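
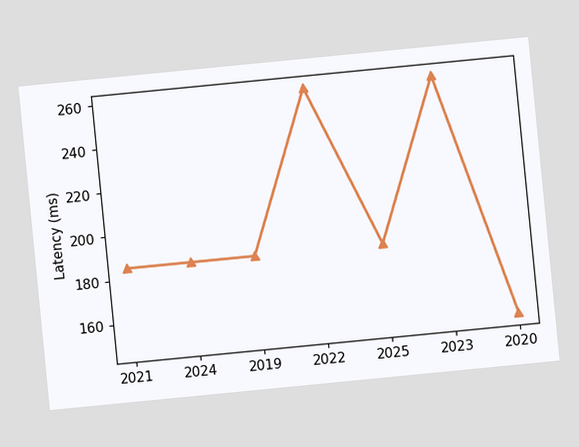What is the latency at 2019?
185ms

The chart is tilted about 6° counter-clockwise. At 2019, the line is at 185ms.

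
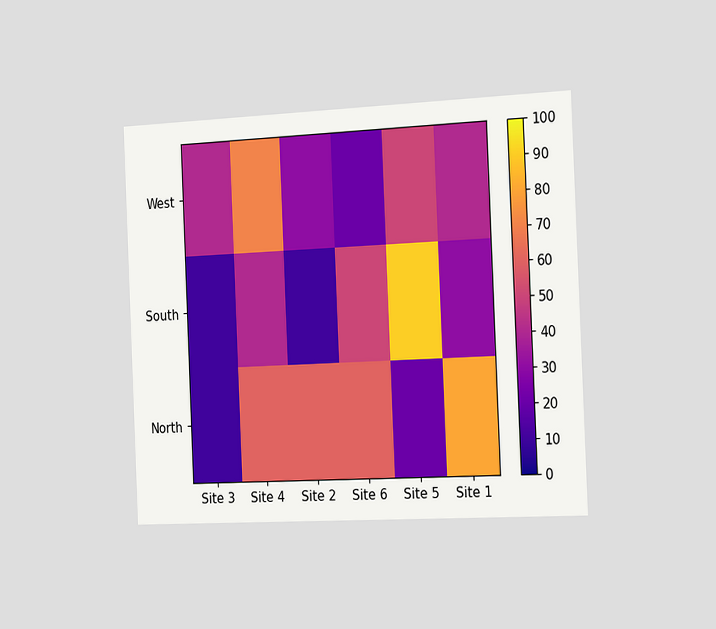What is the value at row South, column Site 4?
The chart is tilted about 3° counter-clockwise and viewed slightly from the right. Matching cell (South, Site 4) against the colorbar gives 40.

40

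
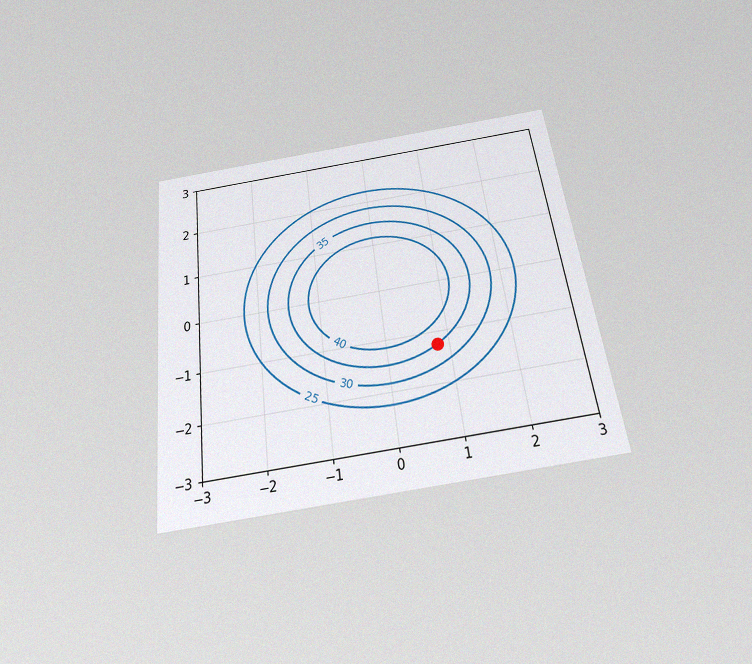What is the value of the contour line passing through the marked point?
35

The chart is tilted about 7° counter-clockwise and viewed slightly from below, with some photo noise. The marked point sits on the contour labelled 35.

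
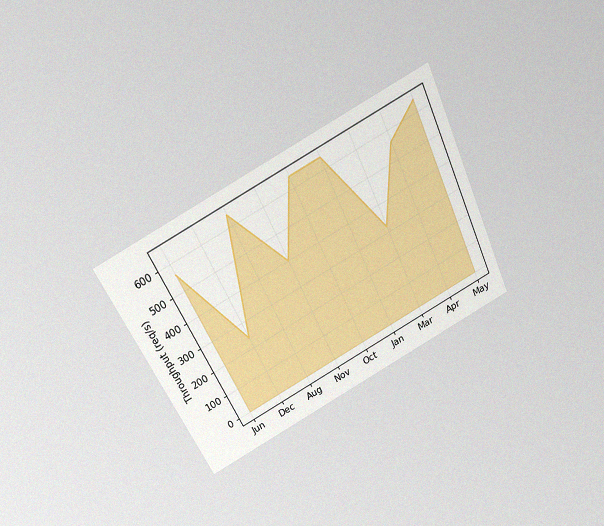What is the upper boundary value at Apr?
The chart is tilted about 26° counter-clockwise and viewed slightly from above, with some photo noise. At Apr the upper boundary is at 560req/s.

560req/s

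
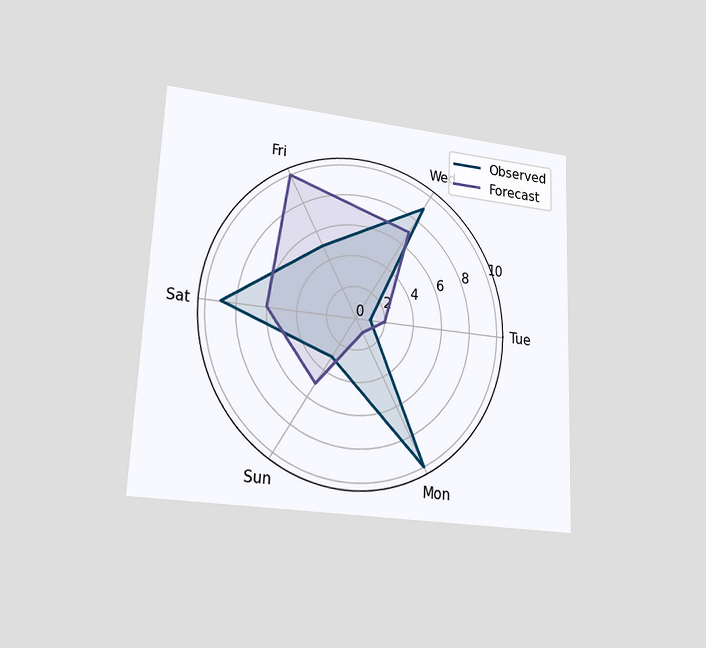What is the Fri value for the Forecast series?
10

The chart is tilted about 3° clockwise and viewed at a slight angle. On the Fri axis, Forecast reaches 10.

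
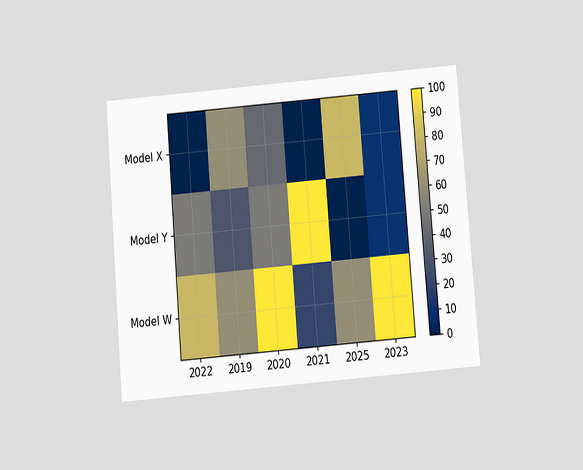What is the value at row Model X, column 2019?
The chart is tilted about 5° counter-clockwise and viewed slightly from below. Matching cell (Model X, 2019) against the colorbar gives 60.

60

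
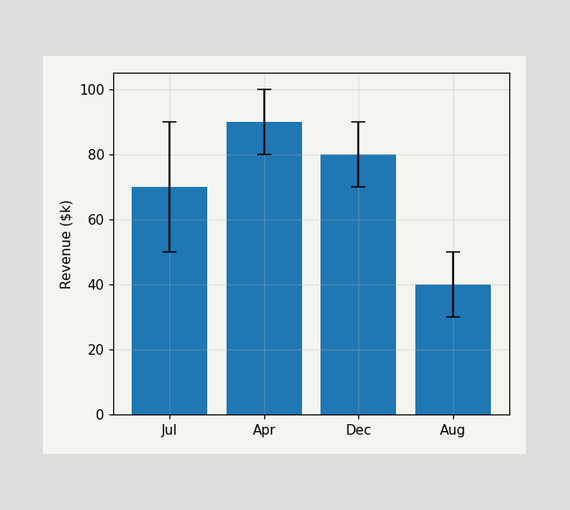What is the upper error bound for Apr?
$100k

The Apr bar's upper whisker reaches $100k.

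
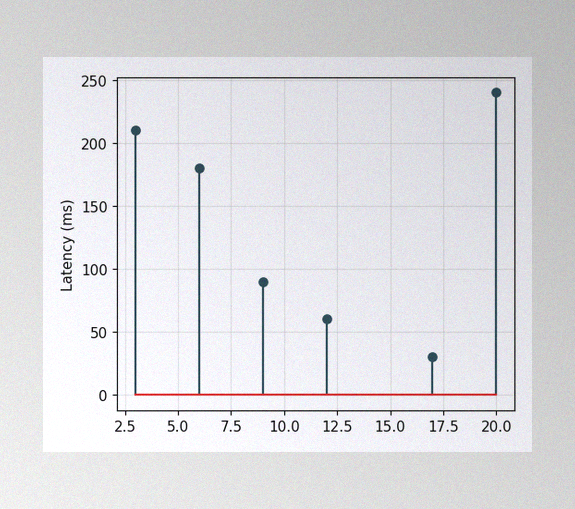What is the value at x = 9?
90ms

The image has some photo noise and uneven lighting. The stem at x=9 reaches 90ms.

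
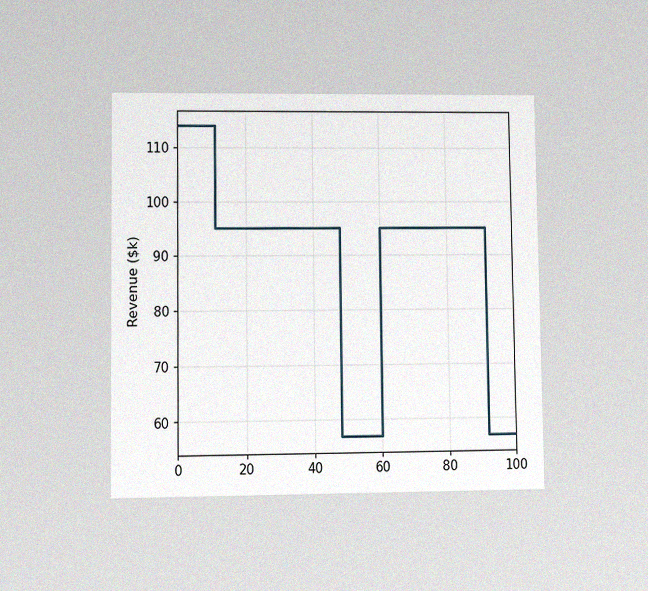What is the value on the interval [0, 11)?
$114k

The chart is viewed at a slight angle, with some photo noise. On [0, 11) the step sits at $114k.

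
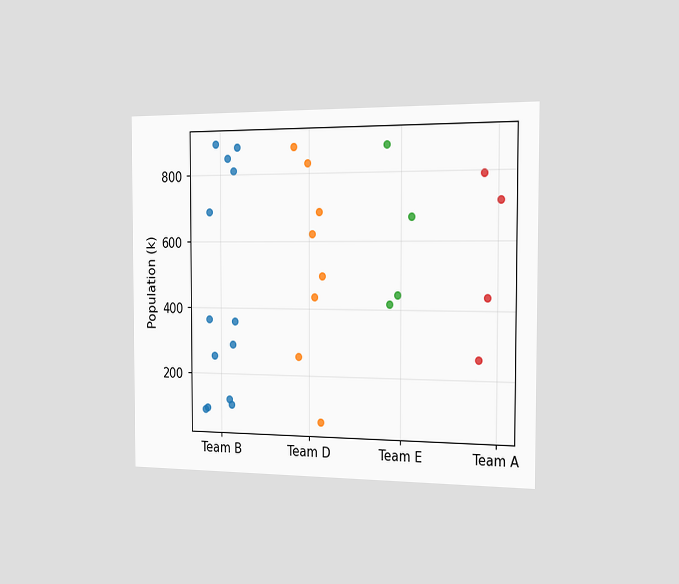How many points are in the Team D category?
The chart is viewed slightly from the right. Counting the markers in the Team D column gives 8.

8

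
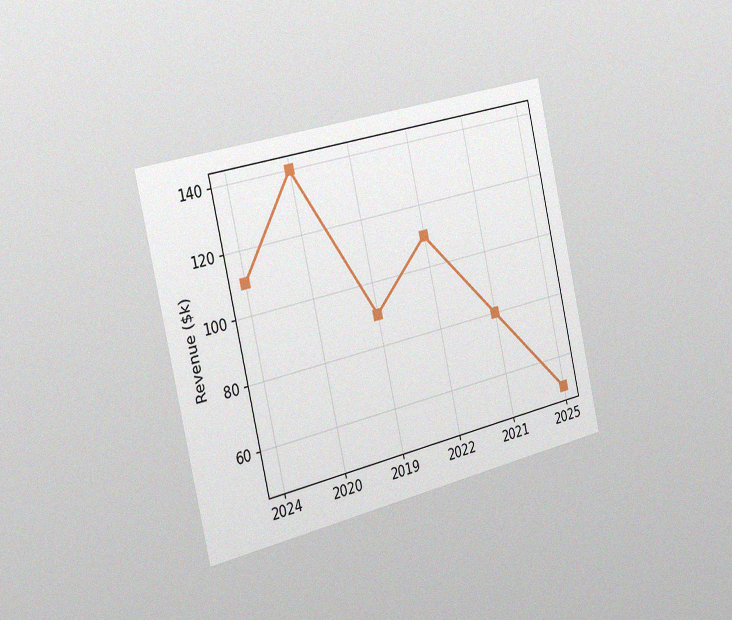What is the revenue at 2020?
$140k

The chart is tilted about 13° counter-clockwise and viewed slightly from the left, with some photo noise. At 2020, the line is at $140k.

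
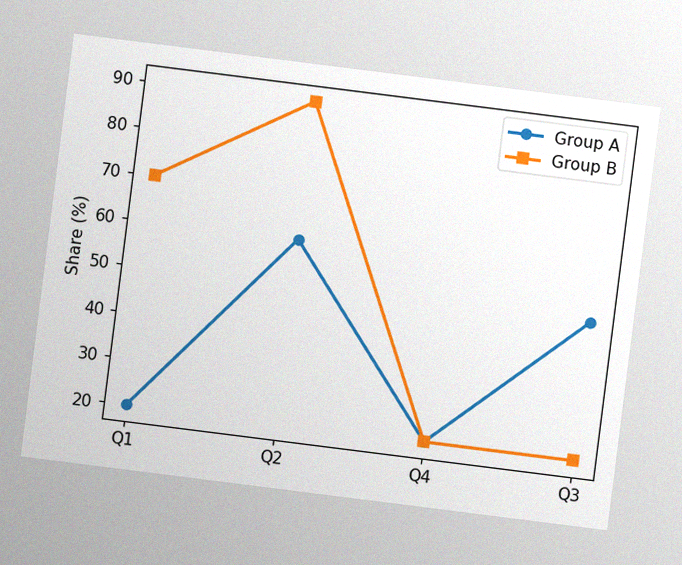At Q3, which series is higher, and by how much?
Group A, by 30%

The chart is tilted about 7° clockwise, with some photo noise. At Q3, Group A sits above the other line by 30%.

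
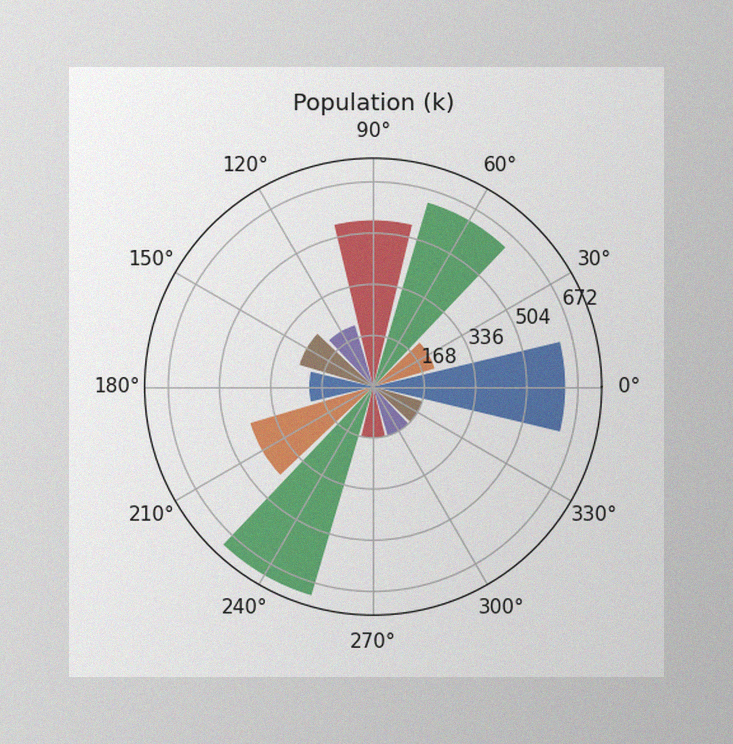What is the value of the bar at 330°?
The image has some photo noise and uneven lighting. The bar at 330° reaches 168k on the radial axis.

168k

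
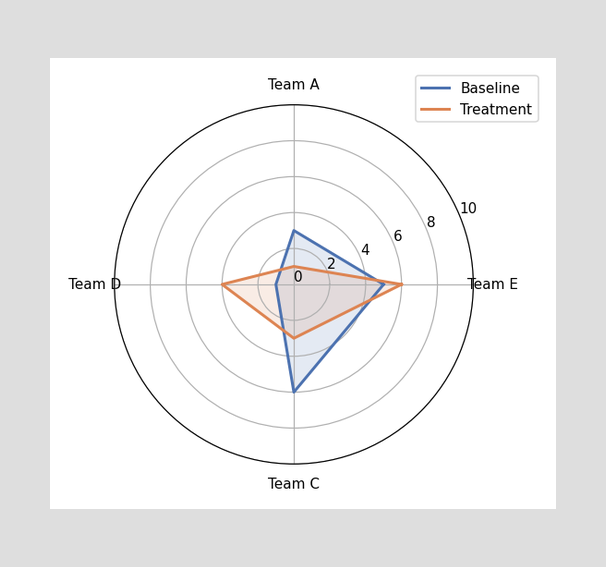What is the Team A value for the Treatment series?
On the Team A axis, Treatment reaches 1.

1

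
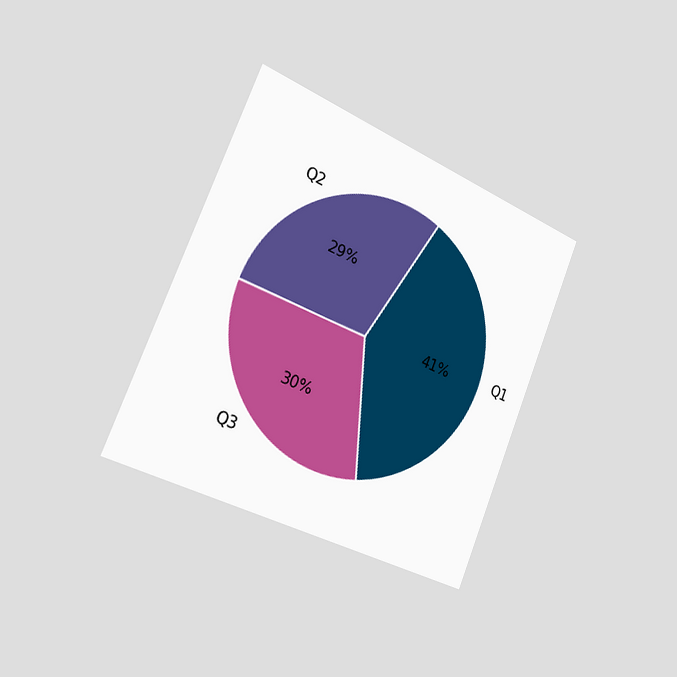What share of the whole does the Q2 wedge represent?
29%

The chart is tilted about 22° clockwise and viewed slightly from the left. The Q2 slice takes up 29% of the pie.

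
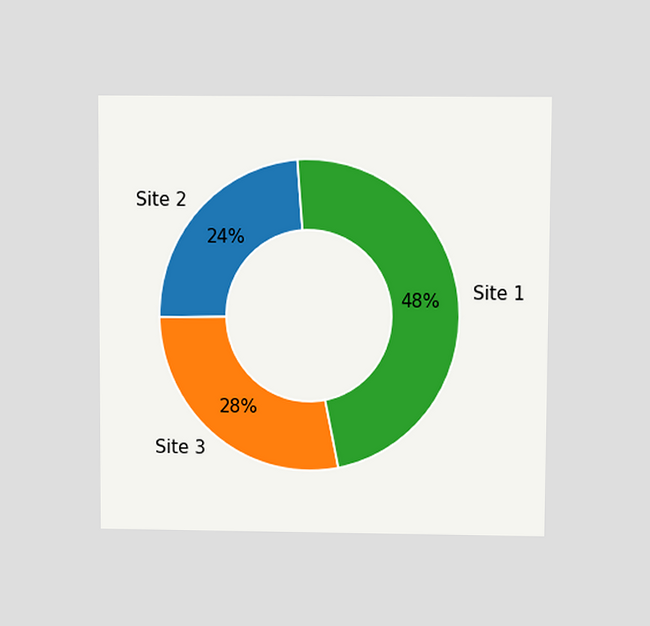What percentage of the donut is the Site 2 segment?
The chart is viewed at a slight angle. The Site 2 segment takes up 24% of the ring.

24%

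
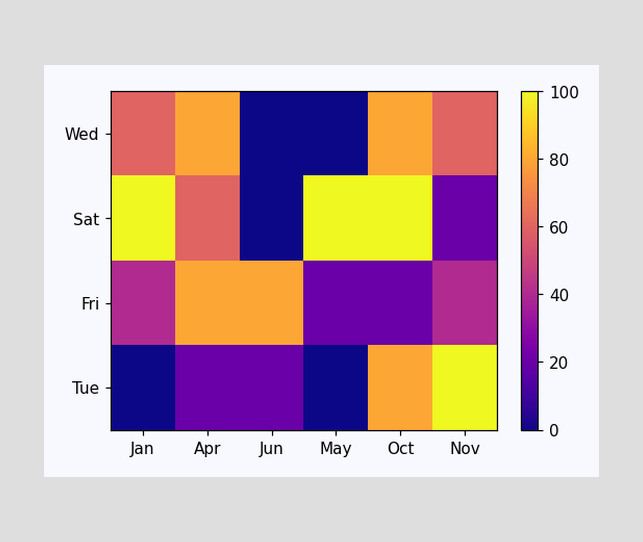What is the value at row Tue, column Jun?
20

Matching cell (Tue, Jun) against the colorbar gives 20.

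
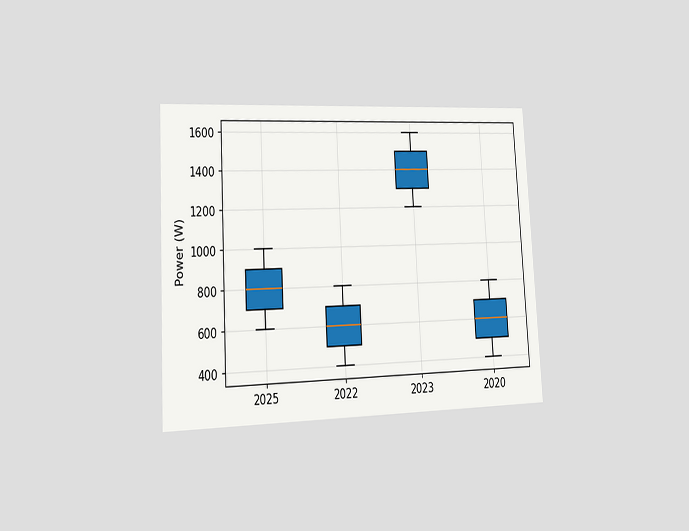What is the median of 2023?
1400W

The chart is tilted about 3° counter-clockwise and viewed slightly from the left. The median line in the 2023 box sits at 1400W.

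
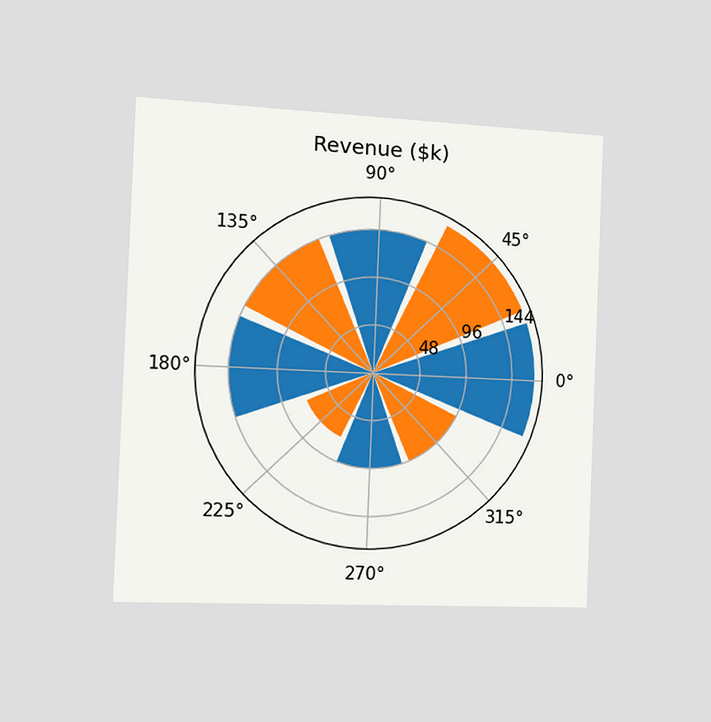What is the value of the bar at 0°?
The chart is tilted about 2° clockwise and viewed slightly from the left. The bar at 0° reaches $168k on the radial axis.

$168k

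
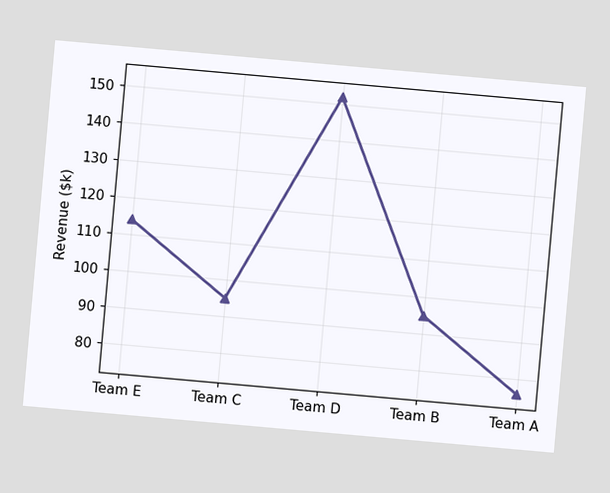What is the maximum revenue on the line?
$152k

The chart is tilted about 5° clockwise. The highest point is at Team D, and reading across to the y-axis gives $152k.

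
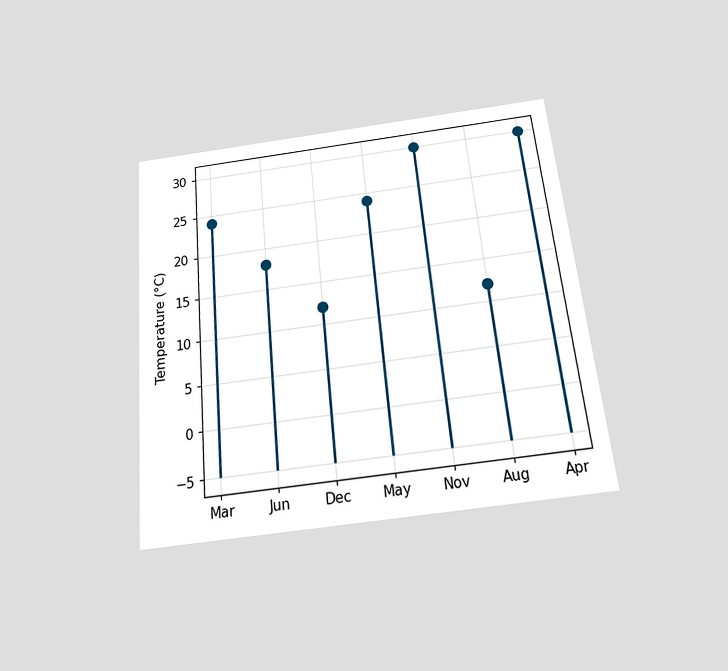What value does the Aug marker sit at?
The chart is tilted about 6° counter-clockwise and viewed slightly from below. The Aug marker sits at 12°C.

12°C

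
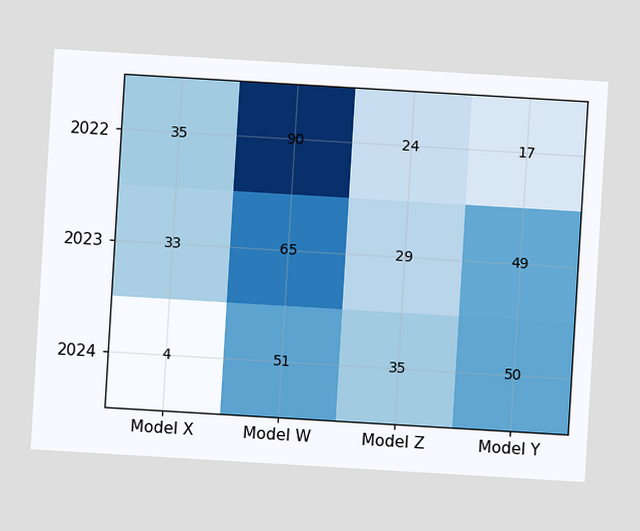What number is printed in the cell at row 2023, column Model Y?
49

The chart is tilted about 3° clockwise. The (2023, Model Y) cell reads 49.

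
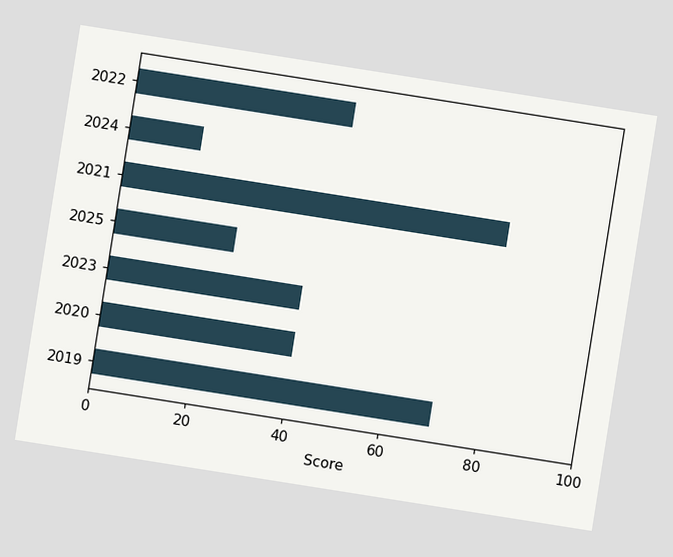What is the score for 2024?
15

The chart is tilted about 9° clockwise. Reading along the chart's x-axis, the 2024 bar reaches 15.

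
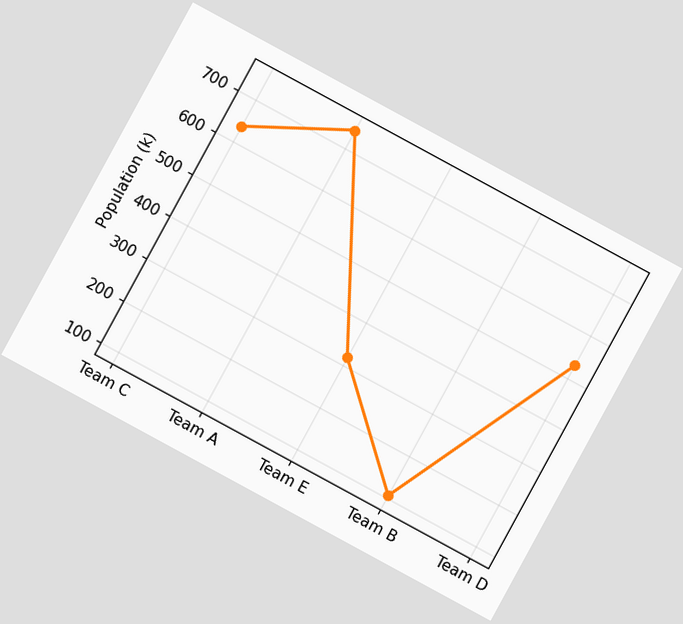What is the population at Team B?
106k

The chart is tilted about 29° clockwise. At Team B, the line is at 106k.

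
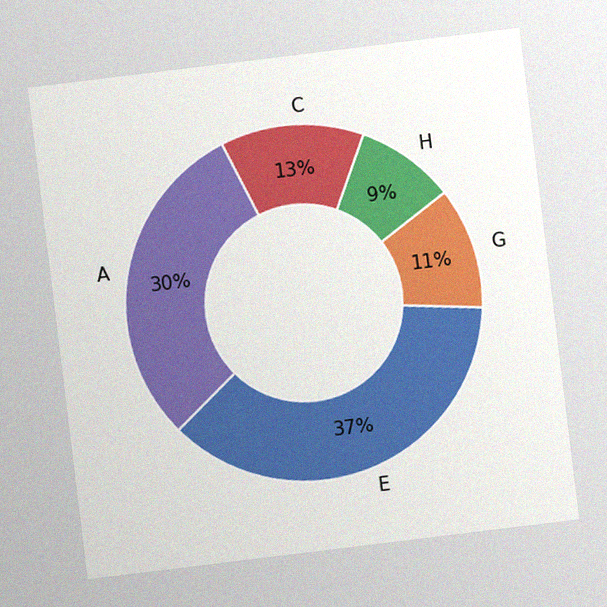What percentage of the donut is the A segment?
30%

The chart is tilted about 7° counter-clockwise, with some photo noise. The A segment takes up 30% of the ring.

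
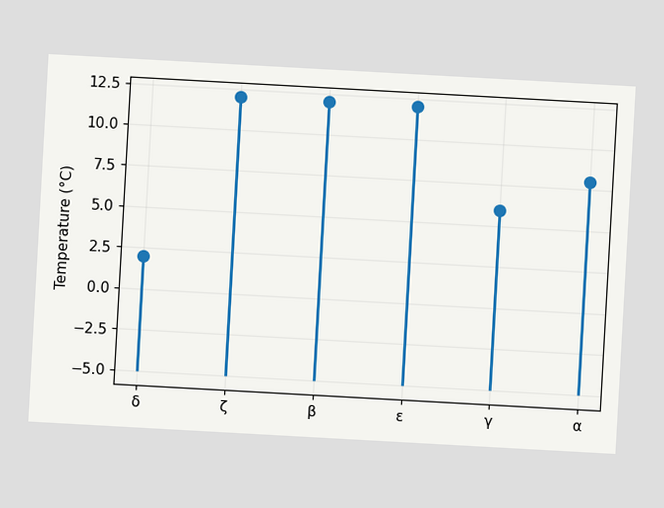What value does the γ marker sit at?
6°C

The chart is tilted about 3° clockwise. The γ marker sits at 6°C.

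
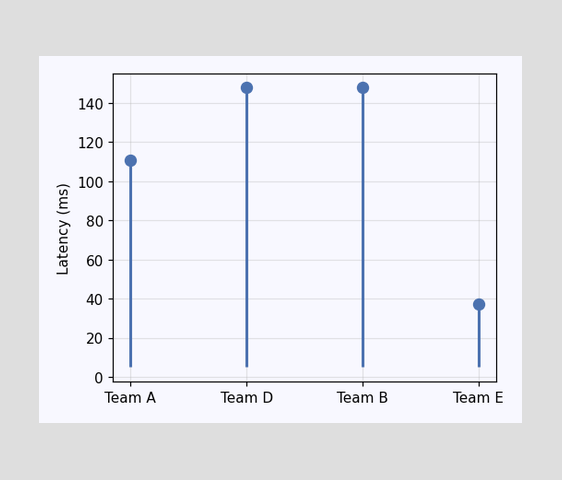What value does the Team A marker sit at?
The Team A marker sits at 111ms.

111ms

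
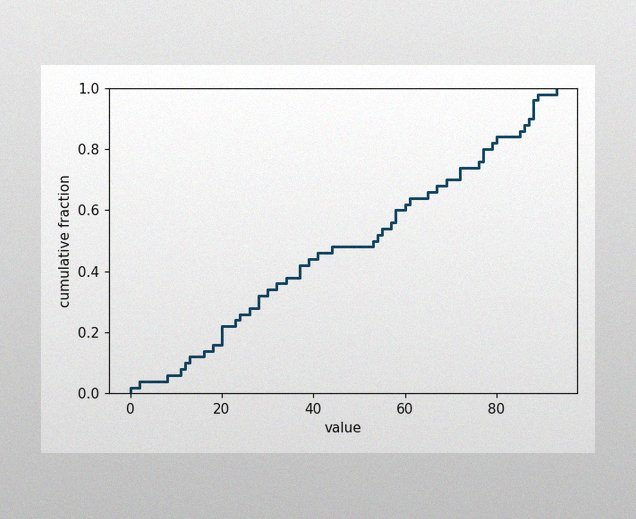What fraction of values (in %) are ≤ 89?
The image has some photo noise and uneven lighting. At x=89 the ECDF step is at 98%.

98%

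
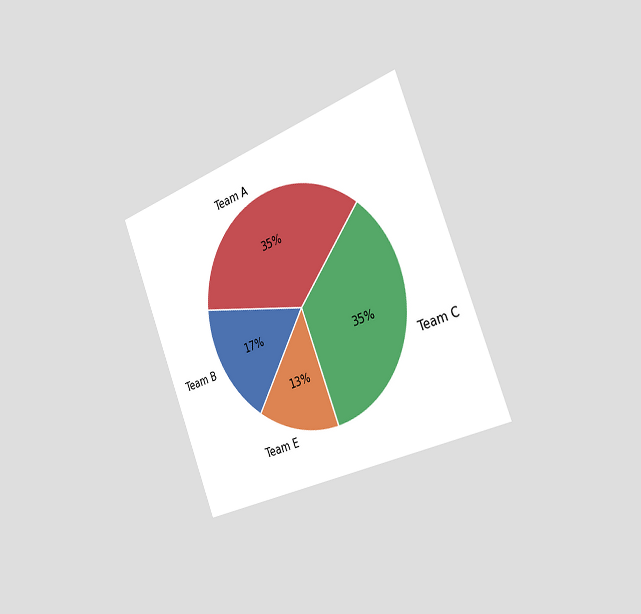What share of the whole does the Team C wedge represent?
35%

The chart is tilted about 22° counter-clockwise and viewed slightly from the right. The Team C slice takes up 35% of the pie.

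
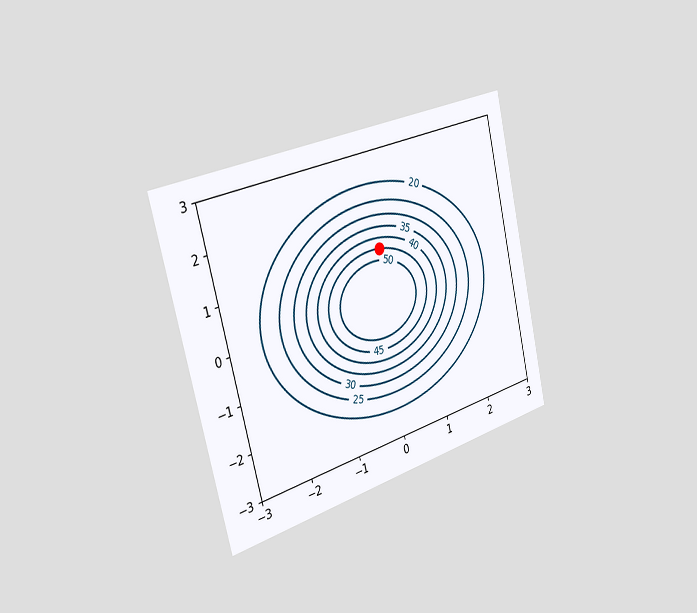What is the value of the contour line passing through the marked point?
The chart is tilted about 14° counter-clockwise and viewed slightly from the left. The marked point sits on the contour labelled 45.

45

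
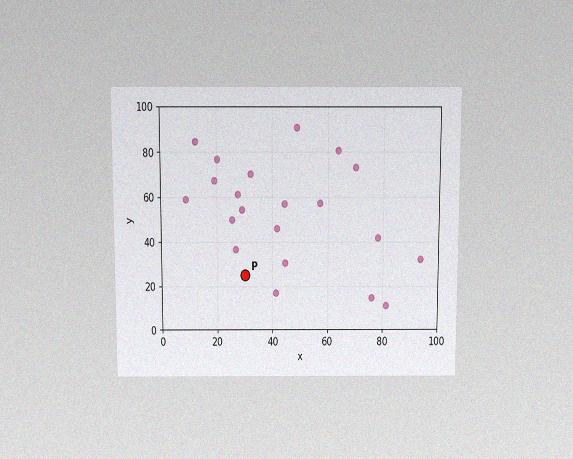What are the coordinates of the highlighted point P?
(30, 25)

The chart is viewed slightly from above, with some photo noise. Following the gridlines from P to each axis, P sits at (30, 25).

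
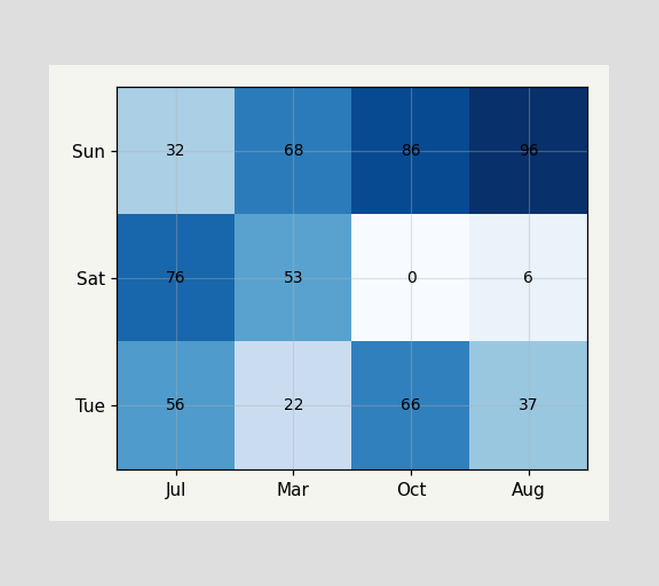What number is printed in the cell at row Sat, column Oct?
The (Sat, Oct) cell reads 0.

0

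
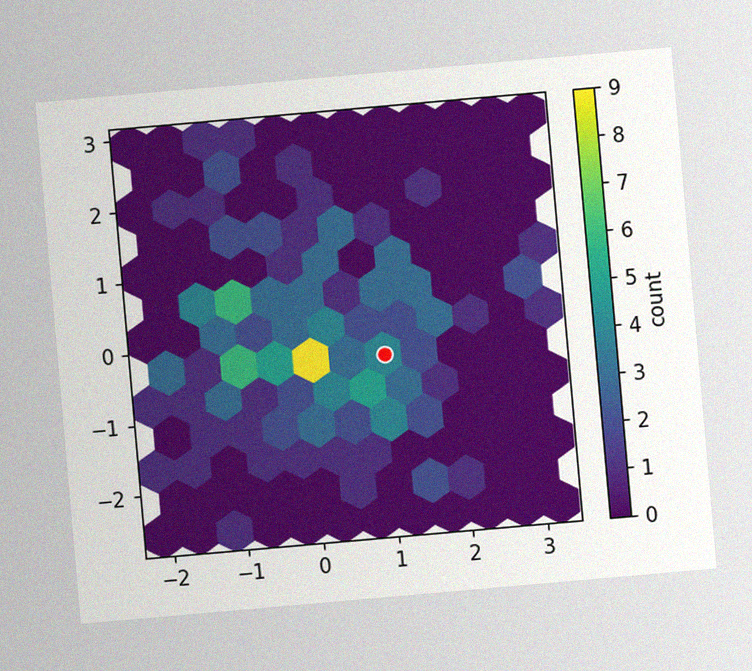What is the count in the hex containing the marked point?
The chart is tilted about 5° counter-clockwise, with some photo noise. The marked hex reads 4 on the colorbar.

4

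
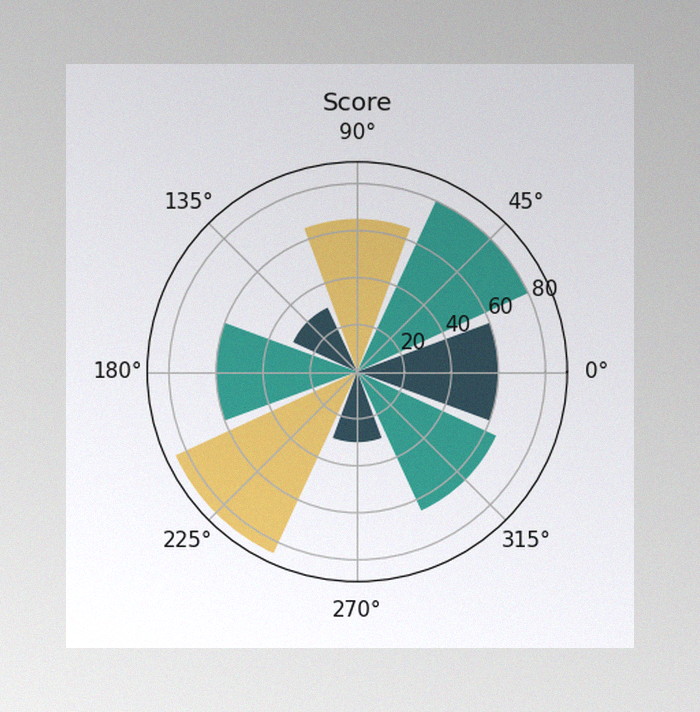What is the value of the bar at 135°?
The image has some photo noise and uneven lighting. The bar at 135° reaches 30 on the radial axis.

30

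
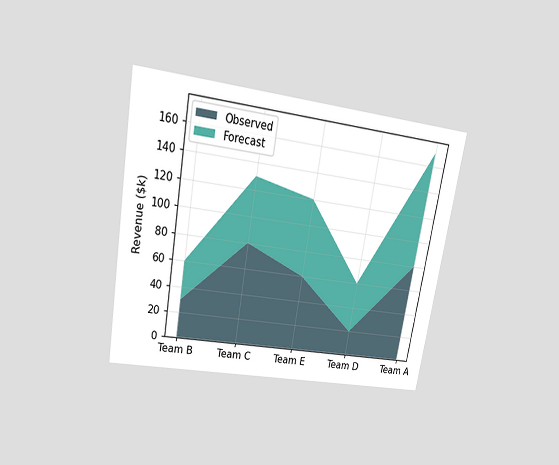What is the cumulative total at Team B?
$60k

The chart is tilted about 10° clockwise and viewed slightly from above. The stacked total at Team B reaches $60k.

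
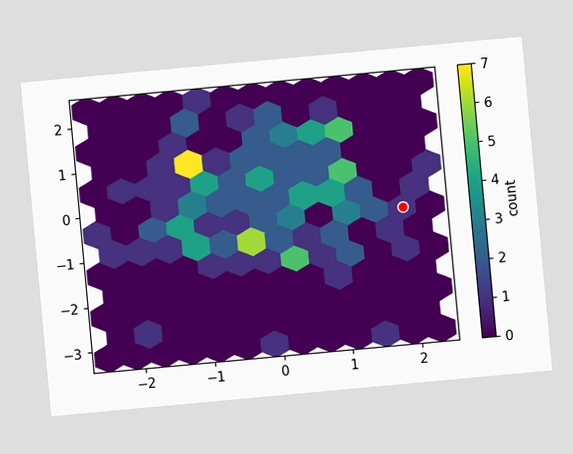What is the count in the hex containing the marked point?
1

The chart is tilted about 5° counter-clockwise. The marked hex reads 1 on the colorbar.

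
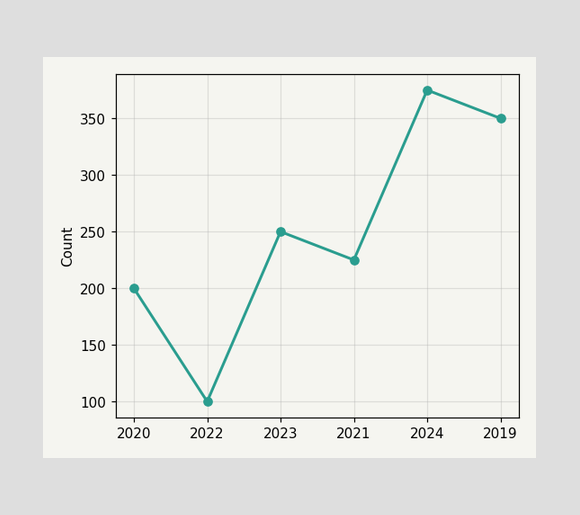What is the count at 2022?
100

At 2022, the line is at 100.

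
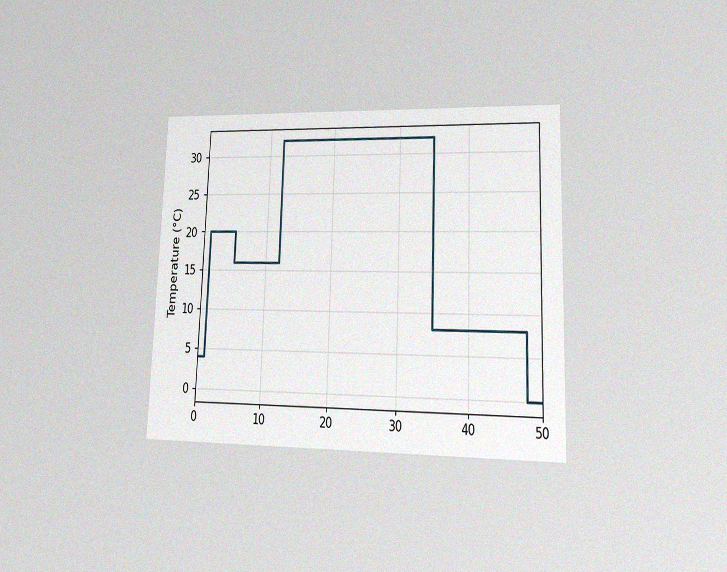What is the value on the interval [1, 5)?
The chart is tilted about 2° clockwise and viewed at a slight angle, with some photo noise. On [1, 5) the step sits at 20°C.

20°C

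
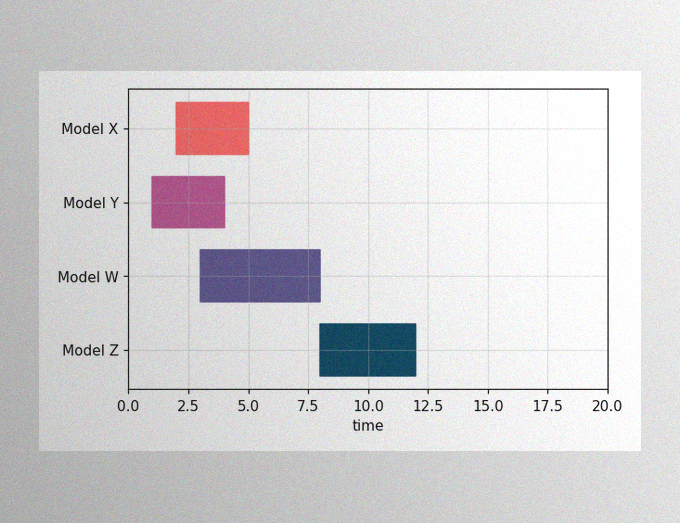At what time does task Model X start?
2

The image has some photo noise and uneven lighting. The Model X bar begins at t=2.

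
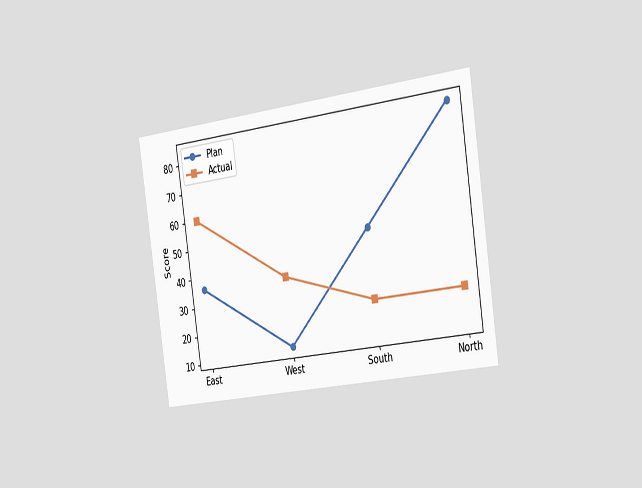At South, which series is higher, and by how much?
The chart is tilted about 8° counter-clockwise and viewed slightly from the right. At South, Plan sits above the other line by 24.

Plan, by 24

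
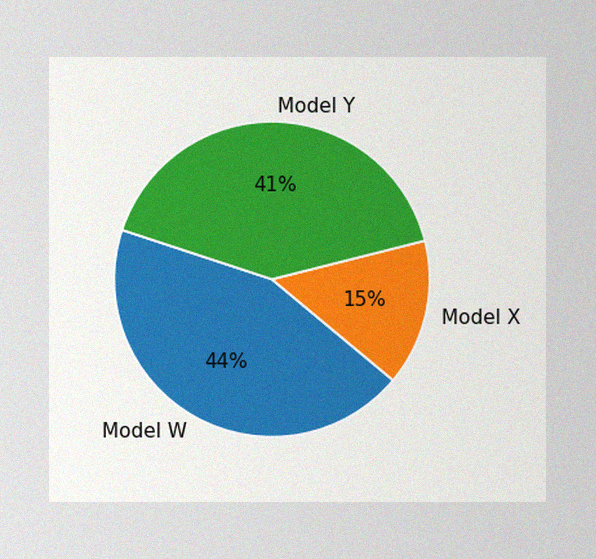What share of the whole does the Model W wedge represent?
The image has some photo noise and uneven lighting. The Model W slice takes up 44% of the pie.

44%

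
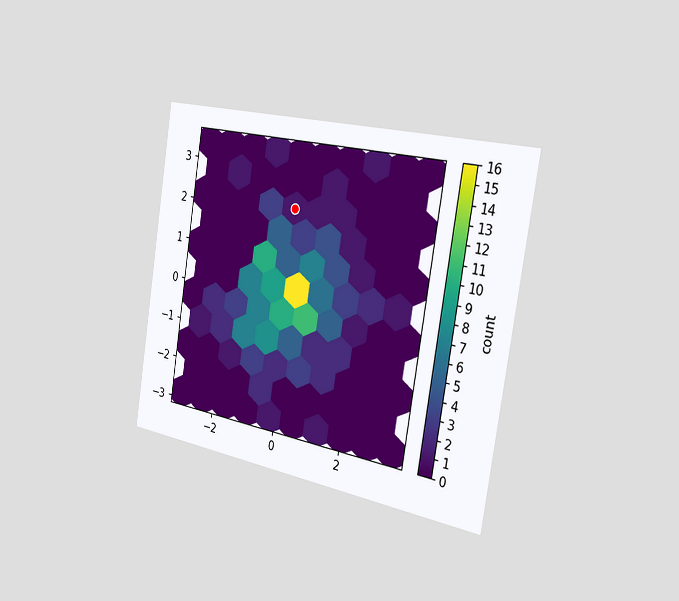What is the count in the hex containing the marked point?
1

The chart is tilted about 9° clockwise and viewed slightly from the right. The marked hex reads 1 on the colorbar.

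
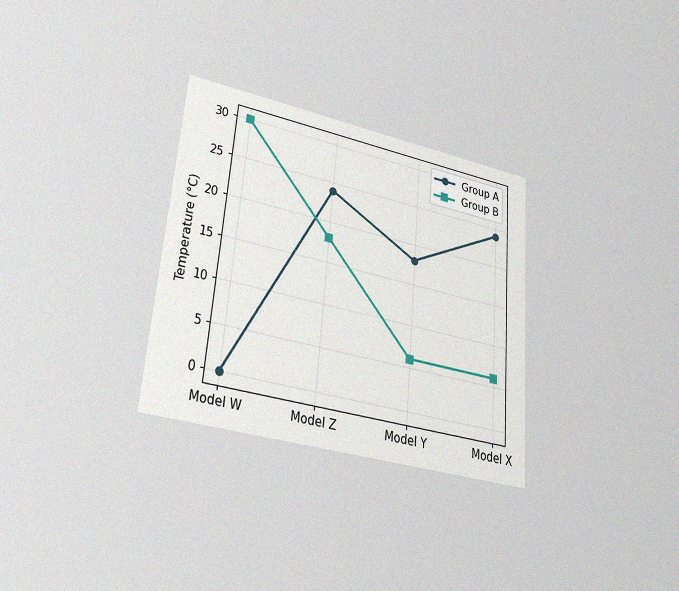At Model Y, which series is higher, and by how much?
The chart is tilted about 5° clockwise and viewed at a slight angle, with some photo noise. At Model Y, Group A sits above the other line by 12°C.

Group A, by 12°C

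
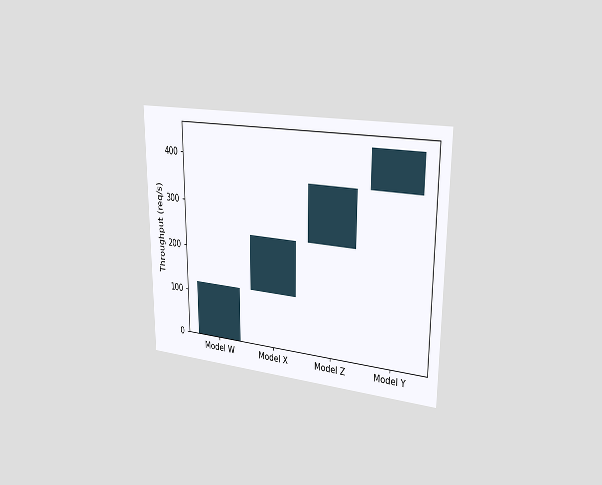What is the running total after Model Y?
440req/s

The chart is viewed slightly from the right. After Model Y the running total reaches 440req/s.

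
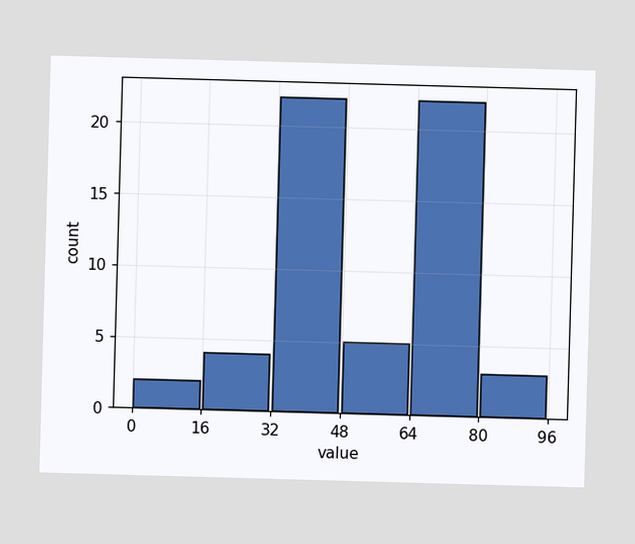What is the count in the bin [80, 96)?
3

The [80, 96) bin has height 3.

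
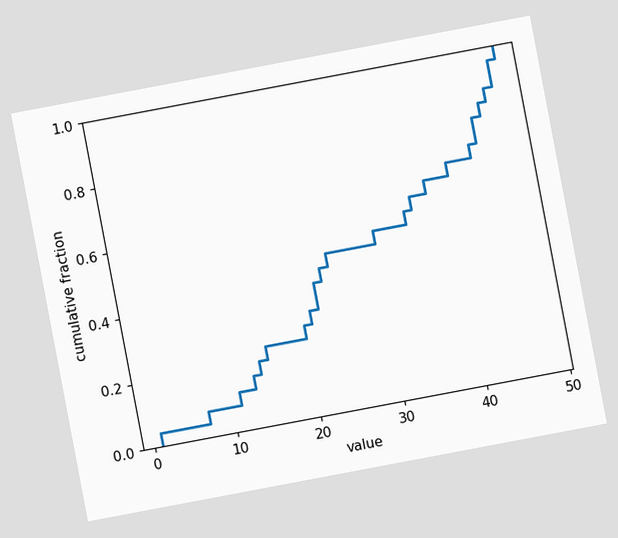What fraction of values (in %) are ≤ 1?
4%

The chart is tilted about 11° counter-clockwise. At x=1 the ECDF step is at 4%.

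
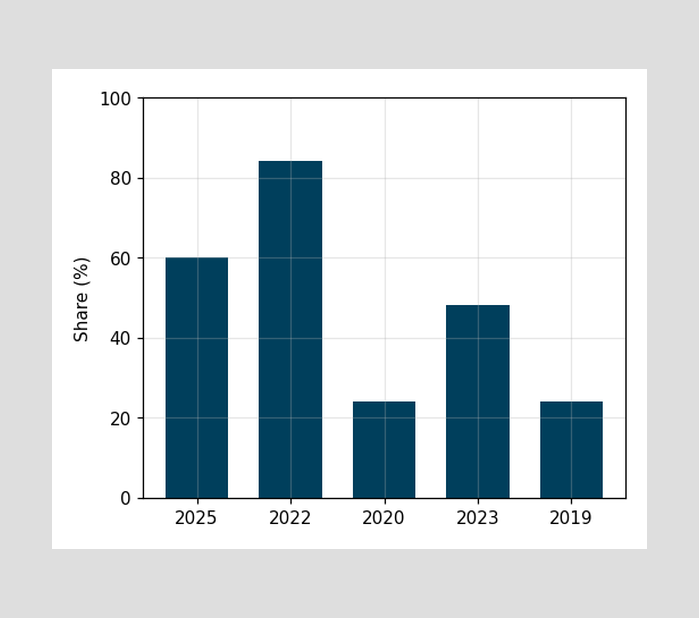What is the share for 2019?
Reading along the chart's y-axis, the 2019 bar reaches 24%.

24%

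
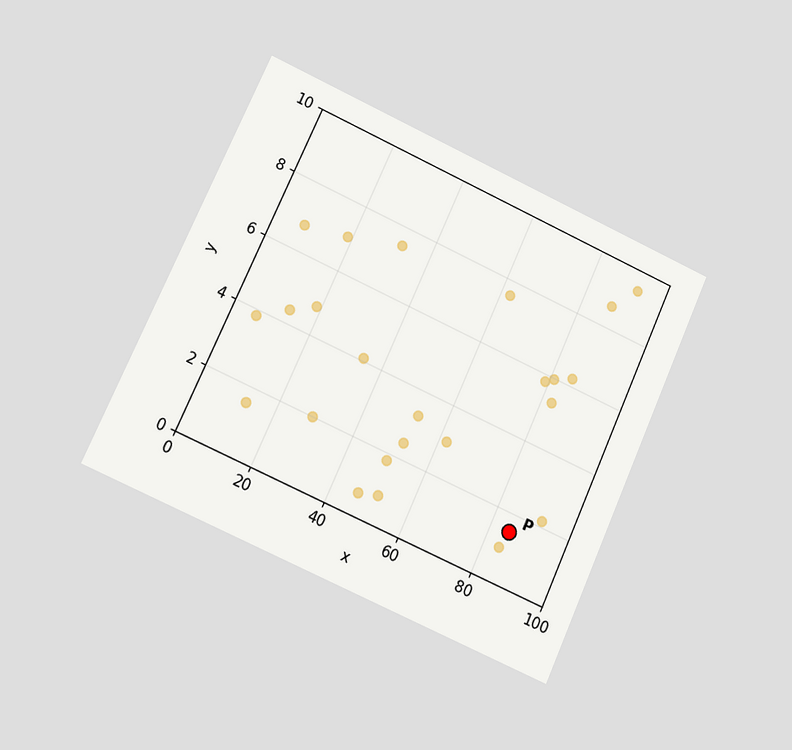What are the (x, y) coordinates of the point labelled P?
The chart is tilted about 24° clockwise and viewed at a slight angle. Following the gridlines from P to each axis, P sits at (85, 1.5).

(85, 1.5)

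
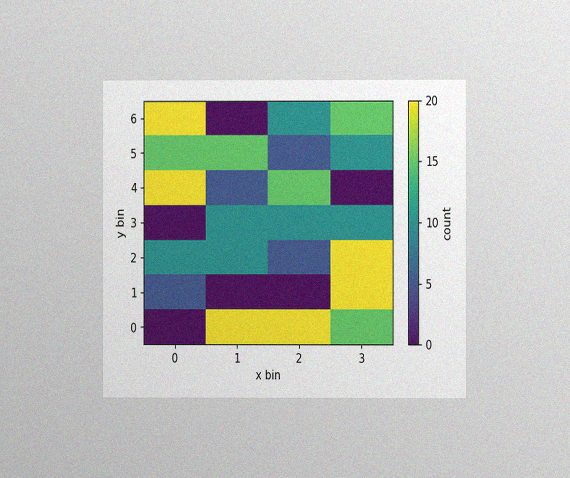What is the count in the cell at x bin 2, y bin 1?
0

The chart is viewed at a slight angle, with some photo noise. Matching the cell (2, 1) against the colorbar gives 0.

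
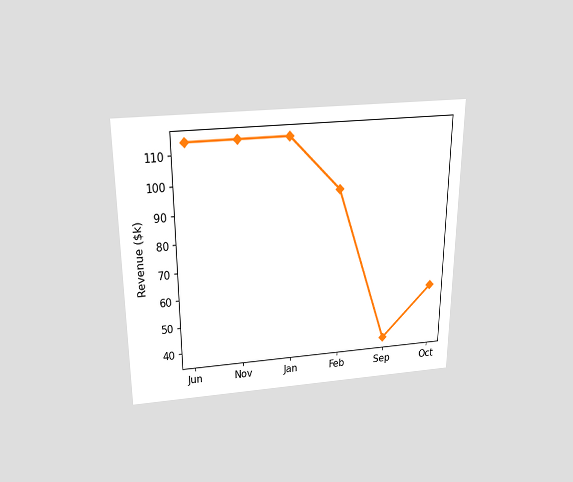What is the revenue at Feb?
The chart is viewed slightly from above. At Feb, the line is at $95k.

$95k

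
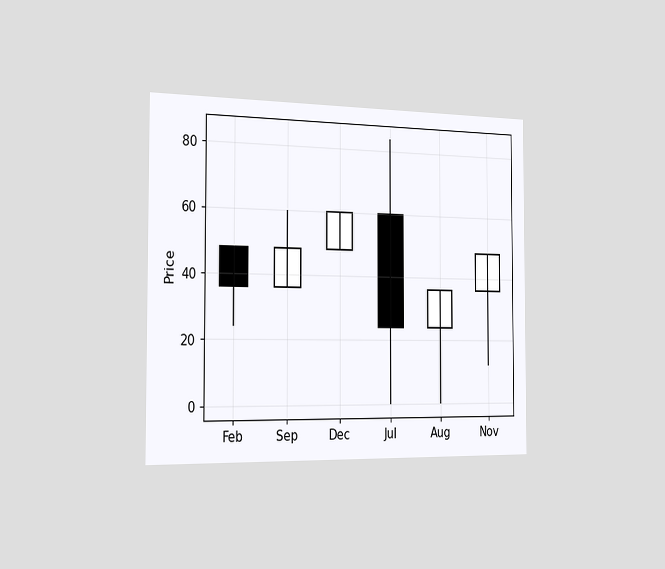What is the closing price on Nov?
The chart is viewed slightly from the left. The Nov candle closes at 48.

48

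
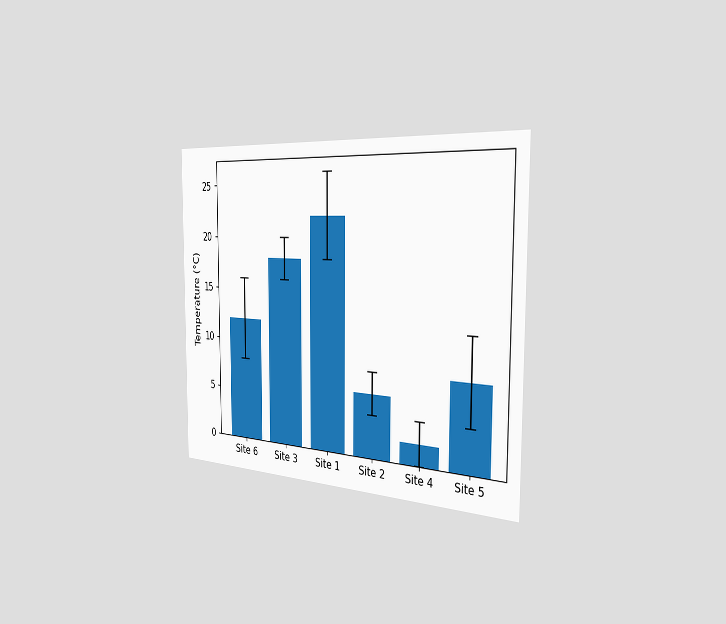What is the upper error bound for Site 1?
The chart is viewed slightly from the right. The Site 1 bar's upper whisker reaches 26°C.

26°C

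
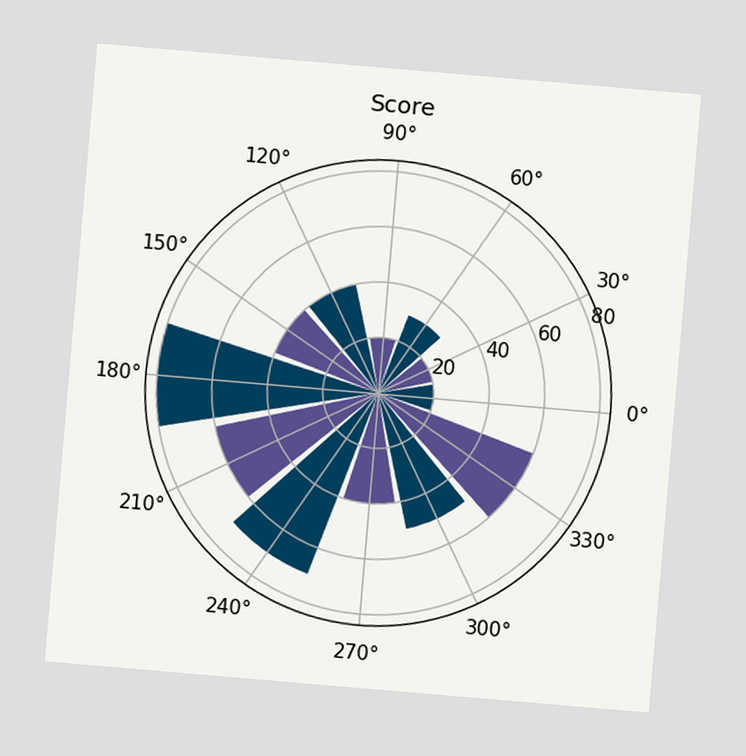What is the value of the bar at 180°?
The chart is tilted about 5° clockwise. The bar at 180° reaches 80 on the radial axis.

80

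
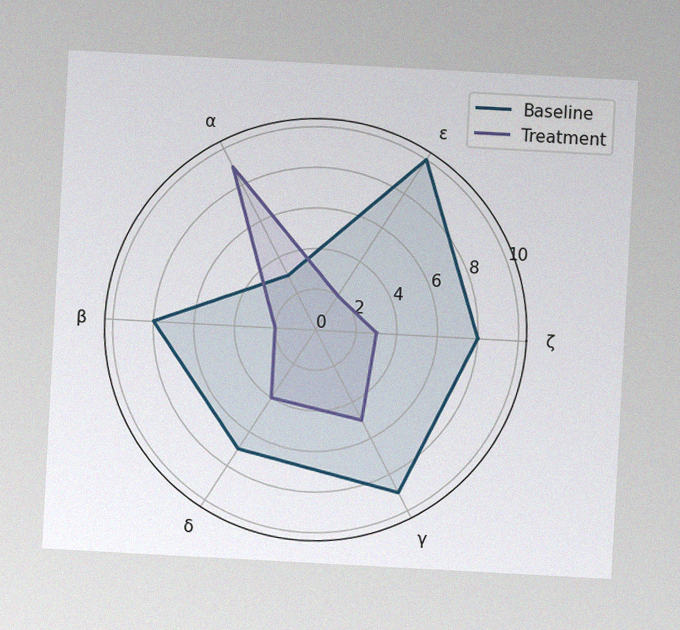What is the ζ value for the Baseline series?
8

The chart is tilted about 3° clockwise, with some photo noise. On the ζ axis, Baseline reaches 8.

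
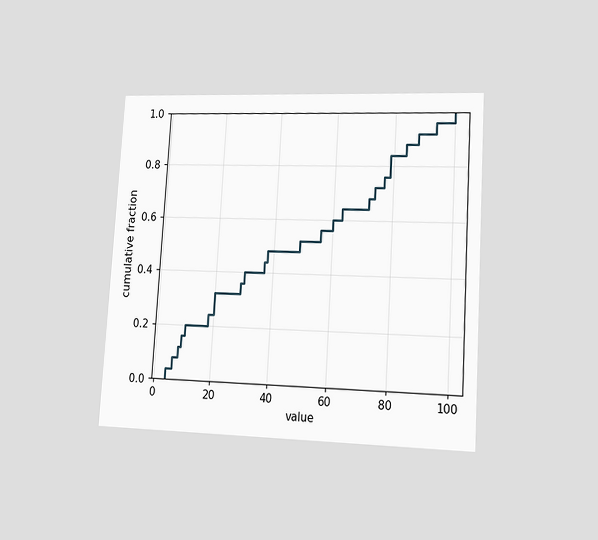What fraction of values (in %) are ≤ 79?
84%

The chart is tilted about 3° clockwise and viewed at a slight angle. At x=79 the ECDF step is at 84%.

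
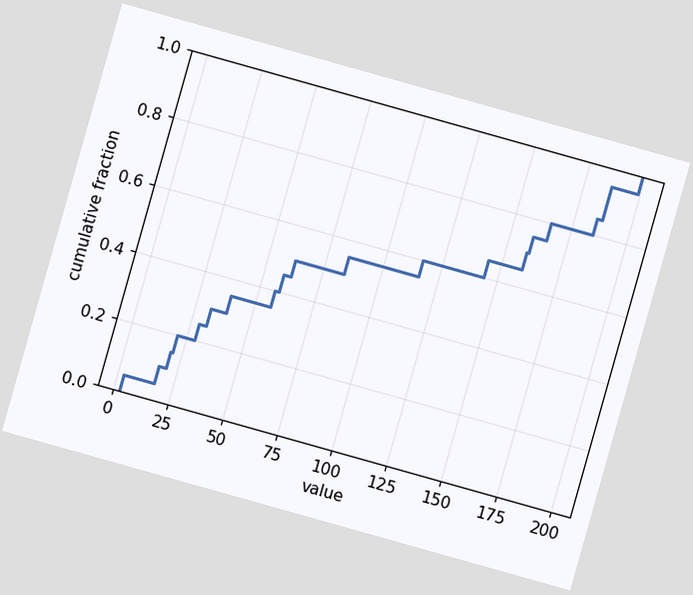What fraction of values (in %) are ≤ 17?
10%

The chart is tilted about 16° clockwise. At x=17 the ECDF step is at 10%.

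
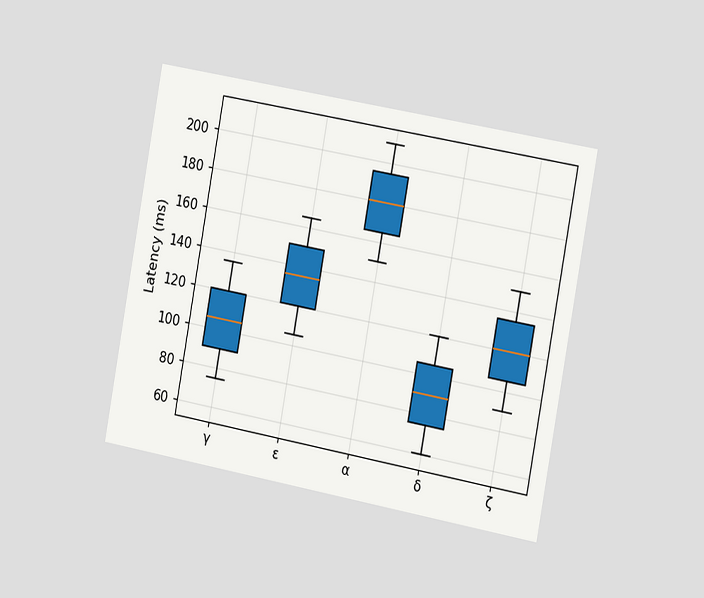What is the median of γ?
The chart is tilted about 10° clockwise and viewed slightly from the right. The median line in the γ box sits at 105ms.

105ms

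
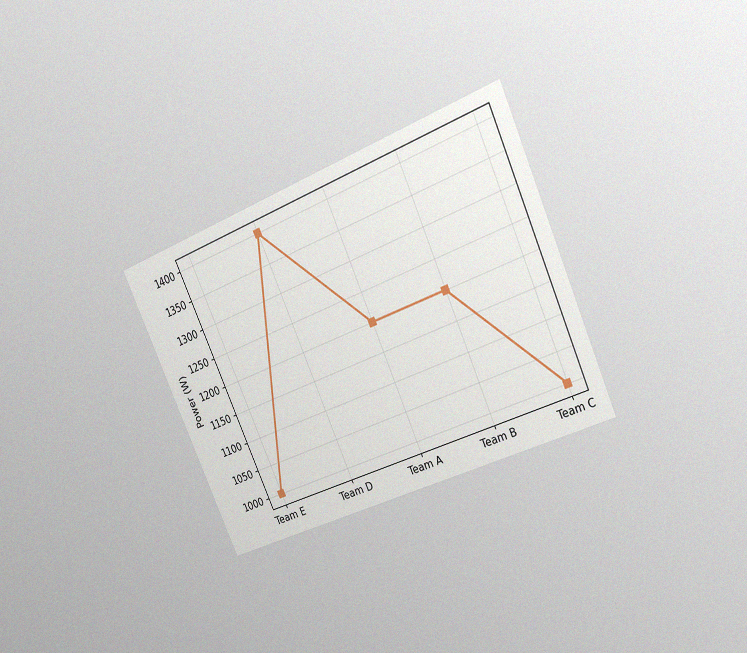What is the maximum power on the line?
1400W

The chart is tilted about 24° counter-clockwise and viewed at a slight angle, with some photo noise. The highest point is at Team D, and reading across to the y-axis gives 1400W.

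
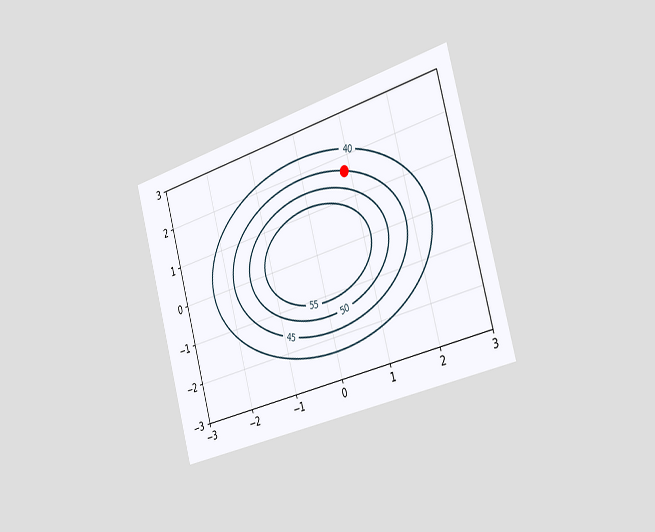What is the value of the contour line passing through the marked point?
45

The chart is tilted about 16° counter-clockwise and viewed slightly from the right. The marked point sits on the contour labelled 45.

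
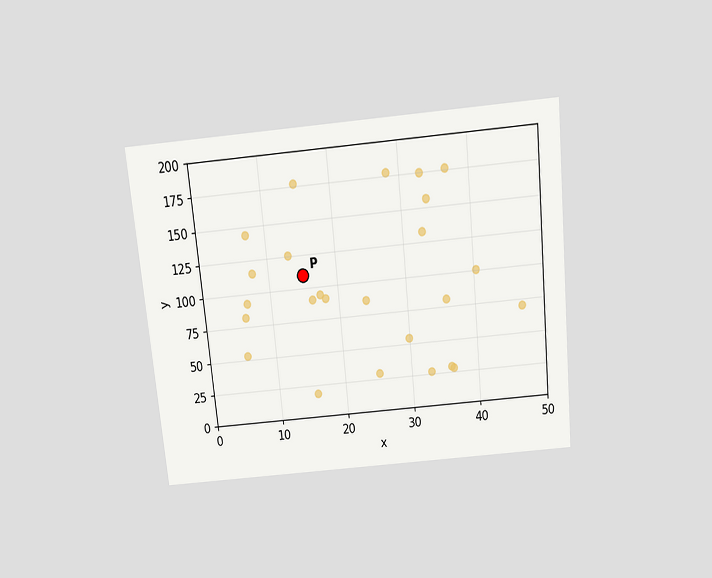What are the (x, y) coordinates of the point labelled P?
(15, 110)

The chart is tilted about 6° counter-clockwise and viewed slightly from above. Following the gridlines from P to each axis, P sits at (15, 110).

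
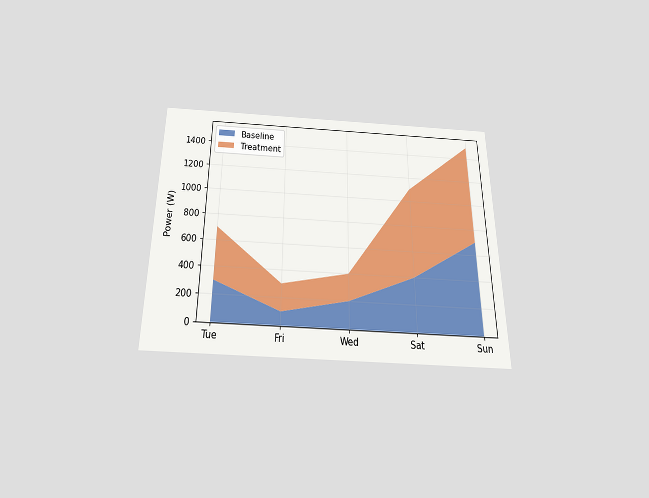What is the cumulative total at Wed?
The chart is viewed slightly from below. The stacked total at Wed reaches 400W.

400W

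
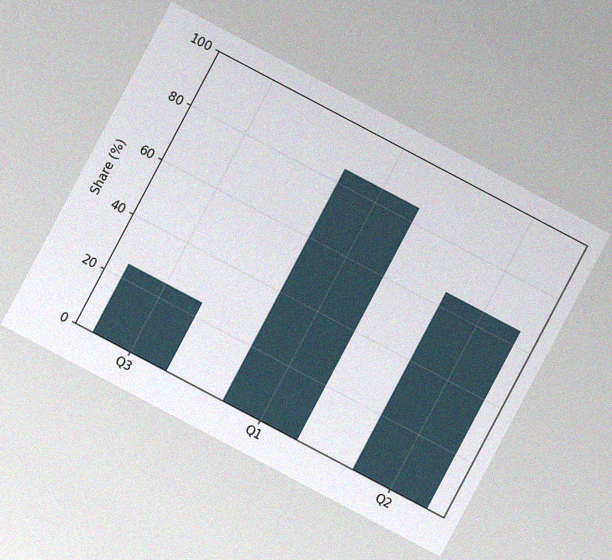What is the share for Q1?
85%

The chart is tilted about 28° clockwise, with some photo noise. Reading along the chart's y-axis, the Q1 bar reaches 85%.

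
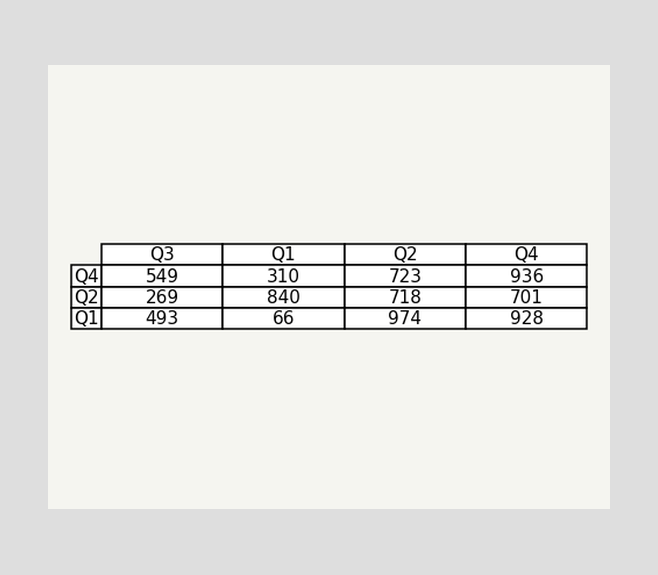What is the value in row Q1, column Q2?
The (Q1, Q2) cell reads 974.

974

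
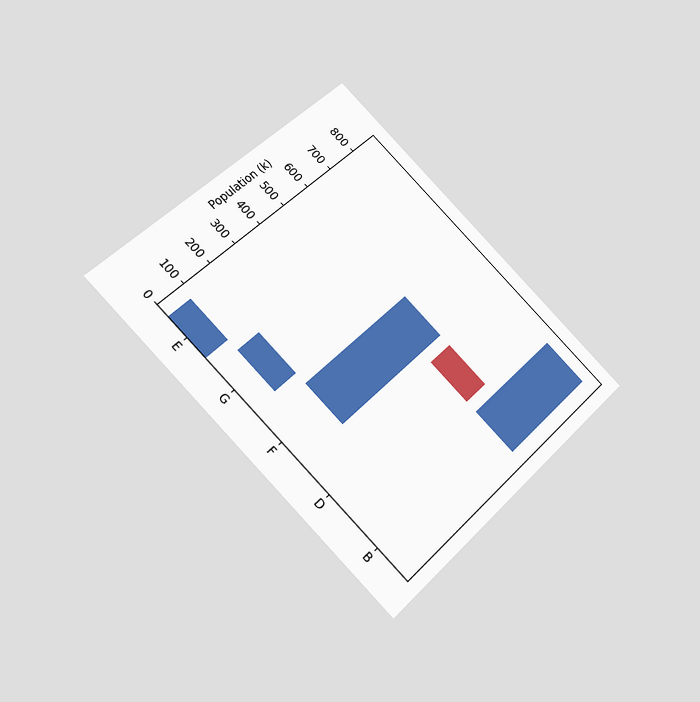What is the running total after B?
The chart is tilted about 45° clockwise and viewed slightly from below. After B the running total reaches 850k.

850k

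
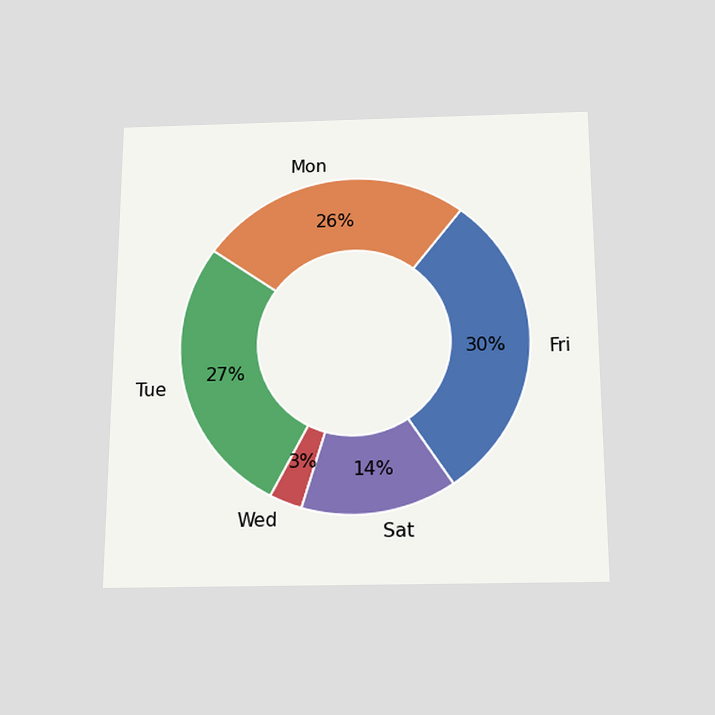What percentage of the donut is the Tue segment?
27%

The chart is viewed slightly from below. The Tue segment takes up 27% of the ring.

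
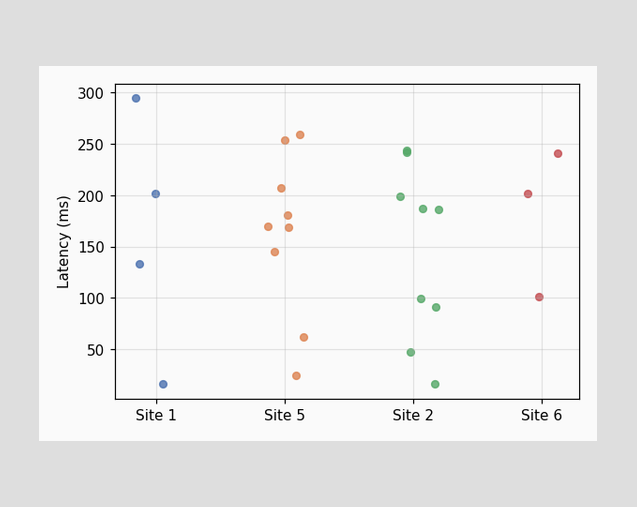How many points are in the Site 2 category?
9

Counting the markers in the Site 2 column gives 9.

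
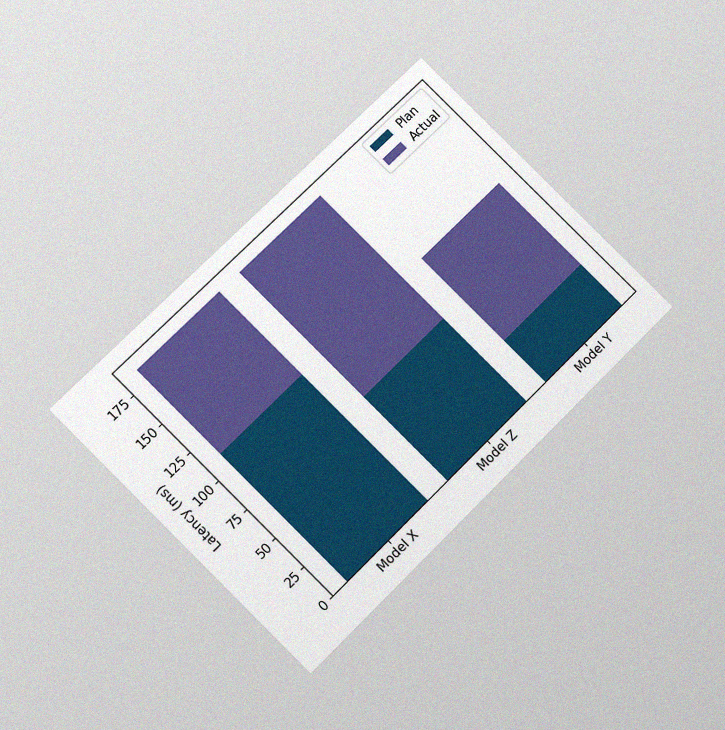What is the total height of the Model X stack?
185ms

The chart is tilted about 45° counter-clockwise and viewed at a slight angle, with some photo noise. The Model X stack's top reaches 185ms on the y-axis.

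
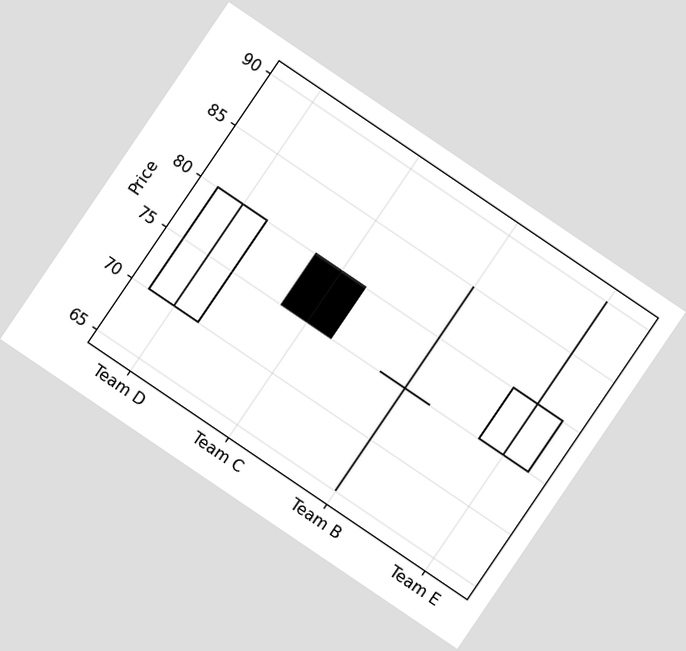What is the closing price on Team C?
75

The chart is tilted about 34° clockwise. The Team C candle closes at 75.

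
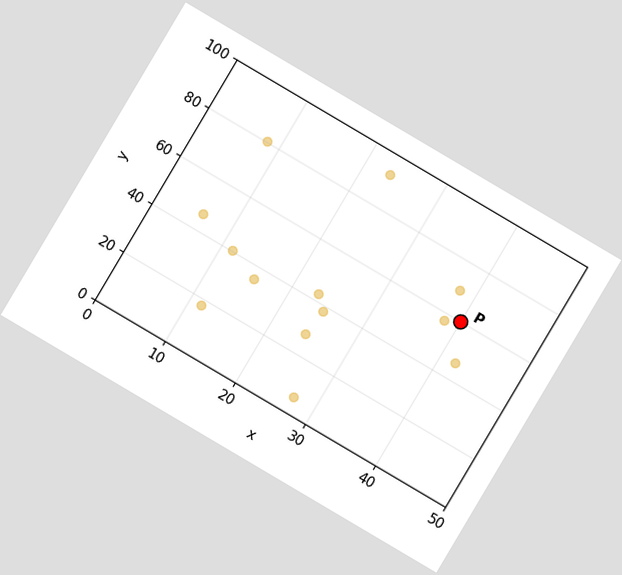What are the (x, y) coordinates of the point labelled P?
(40, 60)

The chart is tilted about 31° clockwise. Following the gridlines from P to each axis, P sits at (40, 60).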